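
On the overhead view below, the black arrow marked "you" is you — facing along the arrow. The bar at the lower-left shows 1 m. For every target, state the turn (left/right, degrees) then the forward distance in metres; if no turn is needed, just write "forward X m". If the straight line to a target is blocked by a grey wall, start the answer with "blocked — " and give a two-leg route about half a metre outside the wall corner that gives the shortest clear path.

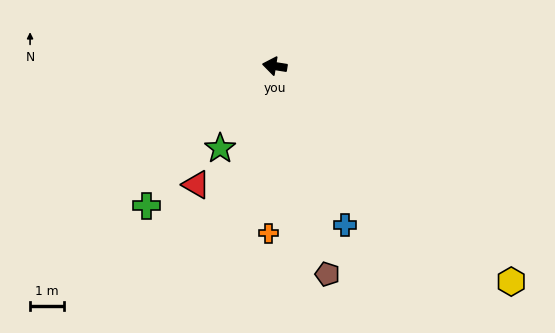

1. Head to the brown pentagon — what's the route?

turn left 113°, forward 6.3 m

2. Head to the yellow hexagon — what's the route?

turn left 147°, forward 9.5 m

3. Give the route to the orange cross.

turn left 97°, forward 4.9 m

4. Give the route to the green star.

turn left 65°, forward 2.9 m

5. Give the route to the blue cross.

turn left 123°, forward 5.1 m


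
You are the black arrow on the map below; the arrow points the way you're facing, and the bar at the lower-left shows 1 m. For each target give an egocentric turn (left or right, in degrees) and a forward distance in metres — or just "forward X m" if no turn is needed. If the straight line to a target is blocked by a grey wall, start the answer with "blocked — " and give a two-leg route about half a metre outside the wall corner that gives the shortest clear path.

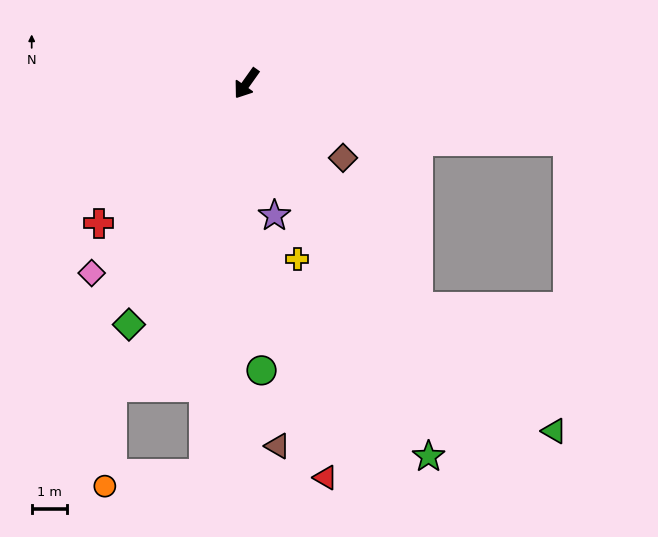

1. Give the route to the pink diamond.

turn right 4°, forward 6.9 m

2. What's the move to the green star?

turn left 61°, forward 11.6 m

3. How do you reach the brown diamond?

turn left 88°, forward 3.4 m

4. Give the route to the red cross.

turn right 11°, forward 5.7 m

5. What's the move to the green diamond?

turn left 9°, forward 7.5 m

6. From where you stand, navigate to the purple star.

turn left 47°, forward 3.8 m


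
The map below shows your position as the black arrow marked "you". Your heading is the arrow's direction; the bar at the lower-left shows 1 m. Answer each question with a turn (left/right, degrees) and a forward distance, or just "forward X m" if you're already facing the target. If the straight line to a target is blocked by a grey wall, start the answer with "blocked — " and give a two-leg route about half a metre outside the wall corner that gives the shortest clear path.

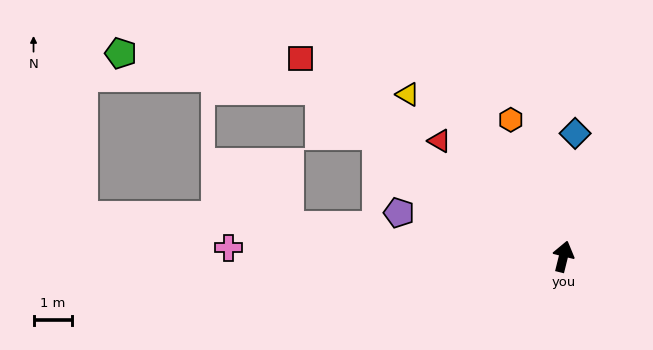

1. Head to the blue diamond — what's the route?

turn left 9°, forward 3.2 m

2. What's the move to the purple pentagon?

turn left 89°, forward 4.4 m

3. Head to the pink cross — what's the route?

turn left 102°, forward 8.7 m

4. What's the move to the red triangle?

turn left 61°, forward 4.4 m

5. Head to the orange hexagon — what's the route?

turn left 35°, forward 3.8 m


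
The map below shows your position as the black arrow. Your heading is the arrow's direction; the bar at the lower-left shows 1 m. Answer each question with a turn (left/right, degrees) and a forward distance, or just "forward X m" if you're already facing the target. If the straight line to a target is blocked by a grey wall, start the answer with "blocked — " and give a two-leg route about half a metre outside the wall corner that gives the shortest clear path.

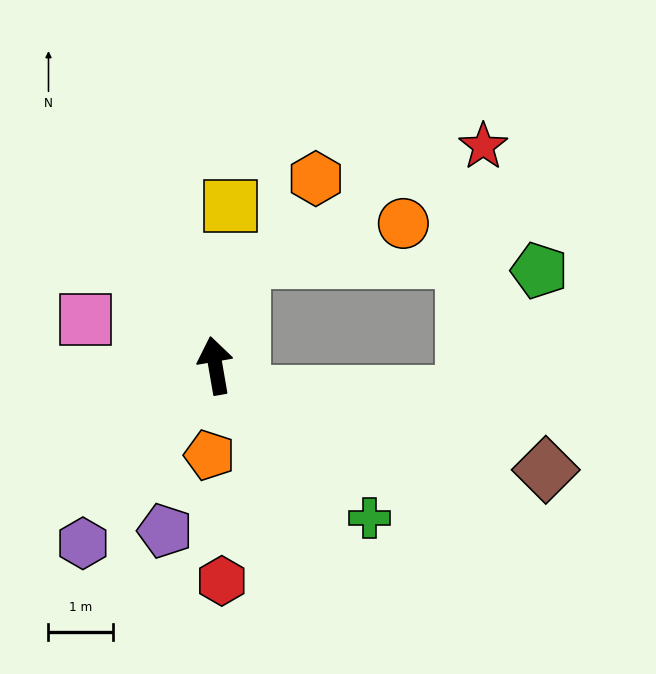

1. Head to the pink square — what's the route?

turn left 61°, forward 2.1 m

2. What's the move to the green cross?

turn right 145°, forward 3.3 m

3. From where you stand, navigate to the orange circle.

blocked — turn right 25°, forward 1.7 m, then turn right 62°, forward 2.5 m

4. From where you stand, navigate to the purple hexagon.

turn left 134°, forward 3.4 m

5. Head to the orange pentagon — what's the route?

turn left 166°, forward 1.4 m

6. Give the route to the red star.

blocked — turn right 25°, forward 1.7 m, then turn right 49°, forward 4.1 m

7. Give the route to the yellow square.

turn right 15°, forward 2.5 m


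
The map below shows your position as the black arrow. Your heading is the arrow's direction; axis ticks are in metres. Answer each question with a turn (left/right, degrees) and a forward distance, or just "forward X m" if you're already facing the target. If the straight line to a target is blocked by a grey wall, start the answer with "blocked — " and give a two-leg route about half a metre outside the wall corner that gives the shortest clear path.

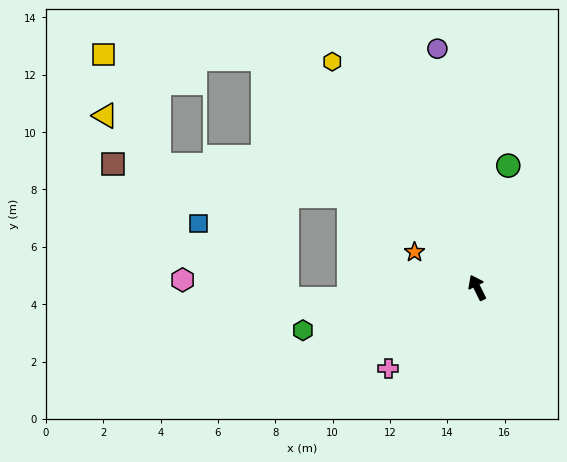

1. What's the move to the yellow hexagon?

turn left 6°, forward 9.4 m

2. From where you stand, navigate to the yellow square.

blocked — turn left 17°, forward 10.9 m, then turn left 45°, forward 5.6 m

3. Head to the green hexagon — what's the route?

turn left 77°, forward 6.3 m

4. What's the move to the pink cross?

turn left 106°, forward 4.2 m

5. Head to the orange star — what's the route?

turn left 34°, forward 2.5 m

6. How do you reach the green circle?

turn right 41°, forward 4.4 m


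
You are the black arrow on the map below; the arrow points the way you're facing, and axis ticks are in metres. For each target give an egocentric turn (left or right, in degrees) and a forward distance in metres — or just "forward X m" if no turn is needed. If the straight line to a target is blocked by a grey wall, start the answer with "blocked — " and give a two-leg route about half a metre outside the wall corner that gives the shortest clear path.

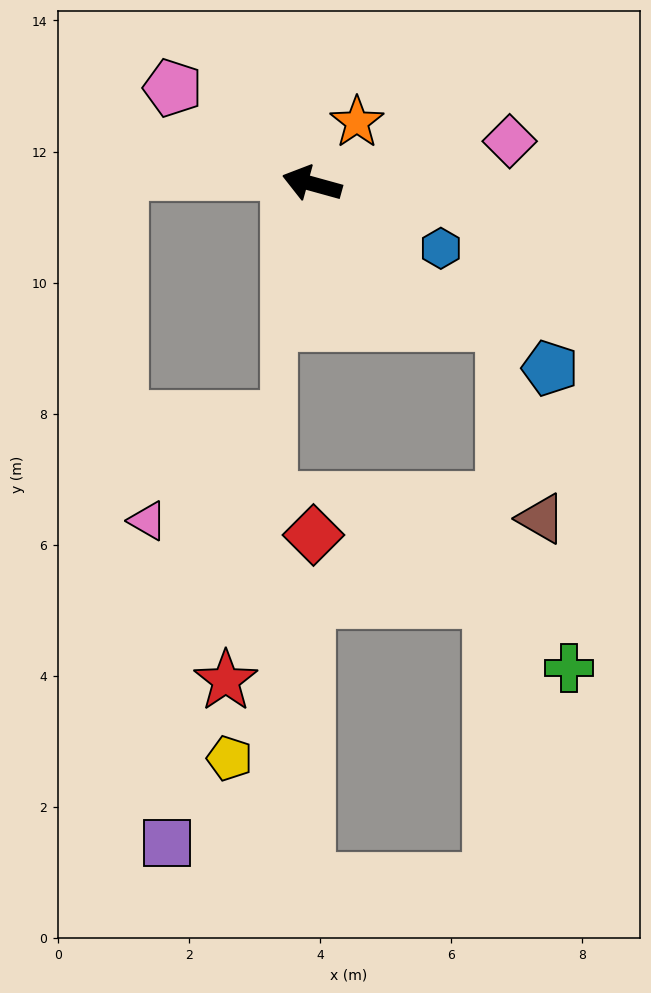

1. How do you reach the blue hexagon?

turn left 169°, forward 2.2 m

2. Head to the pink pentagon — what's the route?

turn right 19°, forward 2.6 m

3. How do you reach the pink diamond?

turn right 152°, forward 3.1 m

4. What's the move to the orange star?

turn right 111°, forward 1.2 m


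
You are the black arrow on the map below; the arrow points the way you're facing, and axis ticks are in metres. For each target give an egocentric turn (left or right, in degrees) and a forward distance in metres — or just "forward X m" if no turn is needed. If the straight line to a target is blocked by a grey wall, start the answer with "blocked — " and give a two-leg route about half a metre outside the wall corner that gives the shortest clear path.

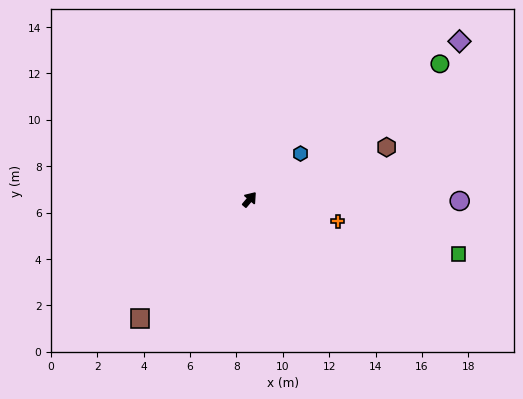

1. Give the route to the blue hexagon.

turn right 8°, forward 3.0 m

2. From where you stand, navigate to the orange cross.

turn right 64°, forward 3.9 m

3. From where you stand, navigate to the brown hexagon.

turn right 29°, forward 6.3 m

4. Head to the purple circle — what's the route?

turn right 50°, forward 9.1 m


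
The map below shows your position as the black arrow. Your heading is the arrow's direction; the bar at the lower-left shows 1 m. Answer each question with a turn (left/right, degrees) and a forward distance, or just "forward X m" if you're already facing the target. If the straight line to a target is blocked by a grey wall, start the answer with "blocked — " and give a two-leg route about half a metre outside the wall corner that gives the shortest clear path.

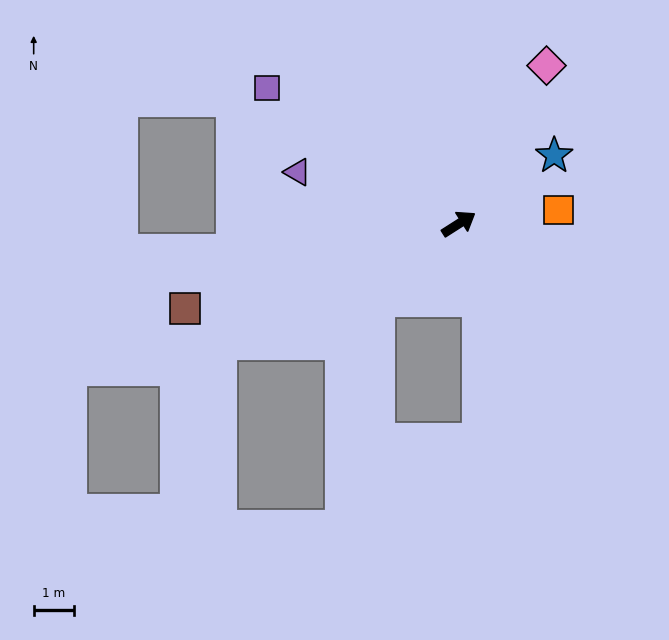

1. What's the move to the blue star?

turn left 3°, forward 2.9 m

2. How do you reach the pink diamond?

turn left 28°, forward 4.5 m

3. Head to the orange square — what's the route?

turn right 25°, forward 2.5 m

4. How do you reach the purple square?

turn left 112°, forward 5.9 m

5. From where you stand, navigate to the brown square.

turn left 165°, forward 7.1 m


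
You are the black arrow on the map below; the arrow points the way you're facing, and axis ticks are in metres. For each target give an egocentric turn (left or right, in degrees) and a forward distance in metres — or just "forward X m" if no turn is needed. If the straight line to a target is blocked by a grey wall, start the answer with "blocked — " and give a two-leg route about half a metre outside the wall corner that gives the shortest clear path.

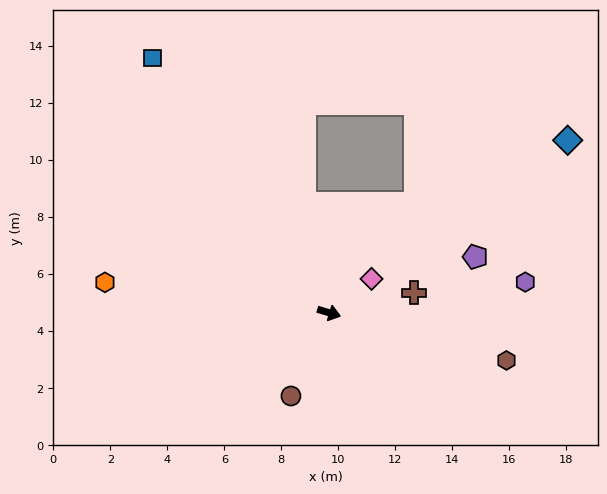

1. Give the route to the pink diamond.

turn left 55°, forward 1.9 m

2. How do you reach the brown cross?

turn left 30°, forward 3.1 m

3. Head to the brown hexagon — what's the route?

forward 6.4 m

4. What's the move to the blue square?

turn left 142°, forward 10.9 m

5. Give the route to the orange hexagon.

turn right 171°, forward 7.9 m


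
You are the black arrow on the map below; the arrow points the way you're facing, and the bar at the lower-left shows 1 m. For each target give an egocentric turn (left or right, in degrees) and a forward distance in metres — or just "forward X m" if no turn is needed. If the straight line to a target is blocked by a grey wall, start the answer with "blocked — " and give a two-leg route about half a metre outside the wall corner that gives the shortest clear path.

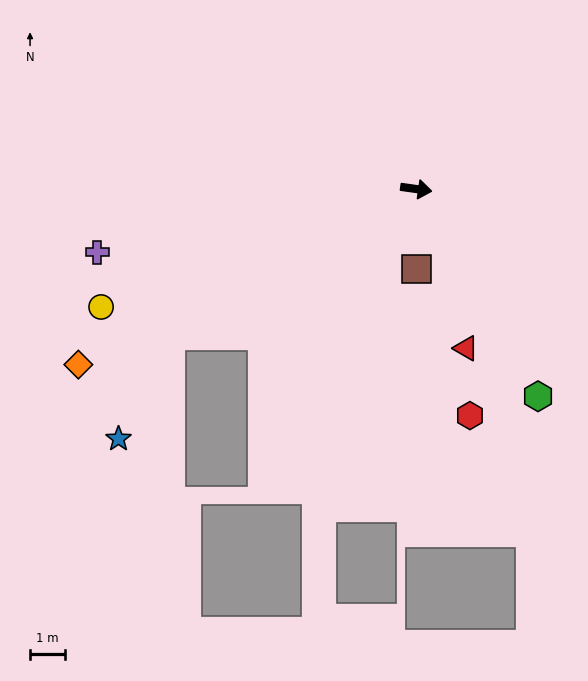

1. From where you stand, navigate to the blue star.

blocked — turn right 141°, forward 8.3 m, then turn left 32°, forward 3.3 m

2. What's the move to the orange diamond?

turn right 144°, forward 11.0 m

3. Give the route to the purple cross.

turn right 161°, forward 9.4 m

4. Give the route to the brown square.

turn right 82°, forward 2.3 m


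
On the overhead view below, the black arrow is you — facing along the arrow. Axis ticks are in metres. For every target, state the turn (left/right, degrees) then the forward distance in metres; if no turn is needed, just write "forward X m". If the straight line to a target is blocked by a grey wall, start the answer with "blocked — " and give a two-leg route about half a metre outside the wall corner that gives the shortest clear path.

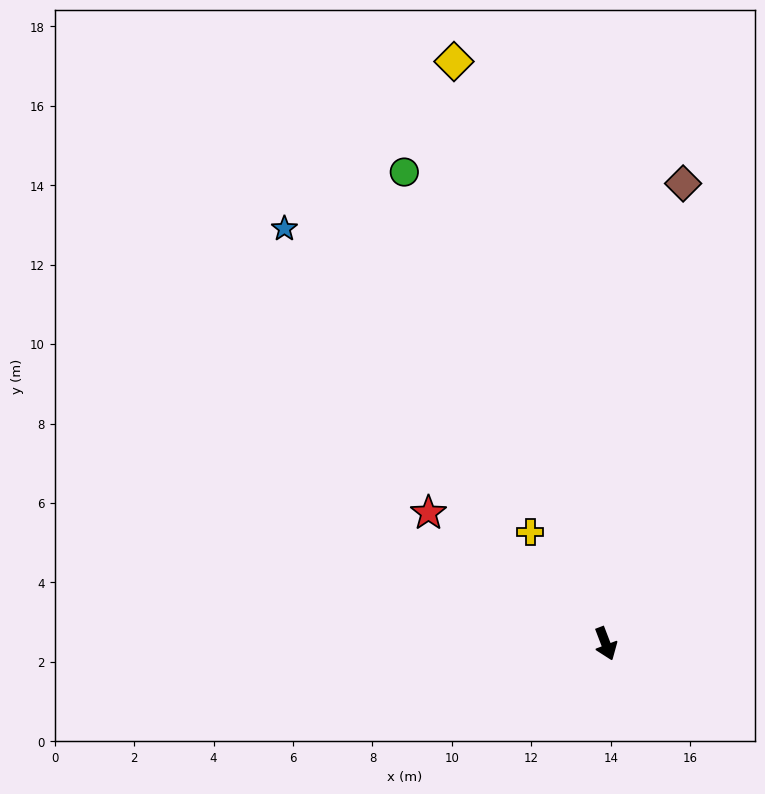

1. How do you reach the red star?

turn right 147°, forward 5.5 m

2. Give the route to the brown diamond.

turn left 149°, forward 11.7 m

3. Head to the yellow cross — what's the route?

turn right 167°, forward 3.4 m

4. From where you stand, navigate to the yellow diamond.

turn left 174°, forward 15.1 m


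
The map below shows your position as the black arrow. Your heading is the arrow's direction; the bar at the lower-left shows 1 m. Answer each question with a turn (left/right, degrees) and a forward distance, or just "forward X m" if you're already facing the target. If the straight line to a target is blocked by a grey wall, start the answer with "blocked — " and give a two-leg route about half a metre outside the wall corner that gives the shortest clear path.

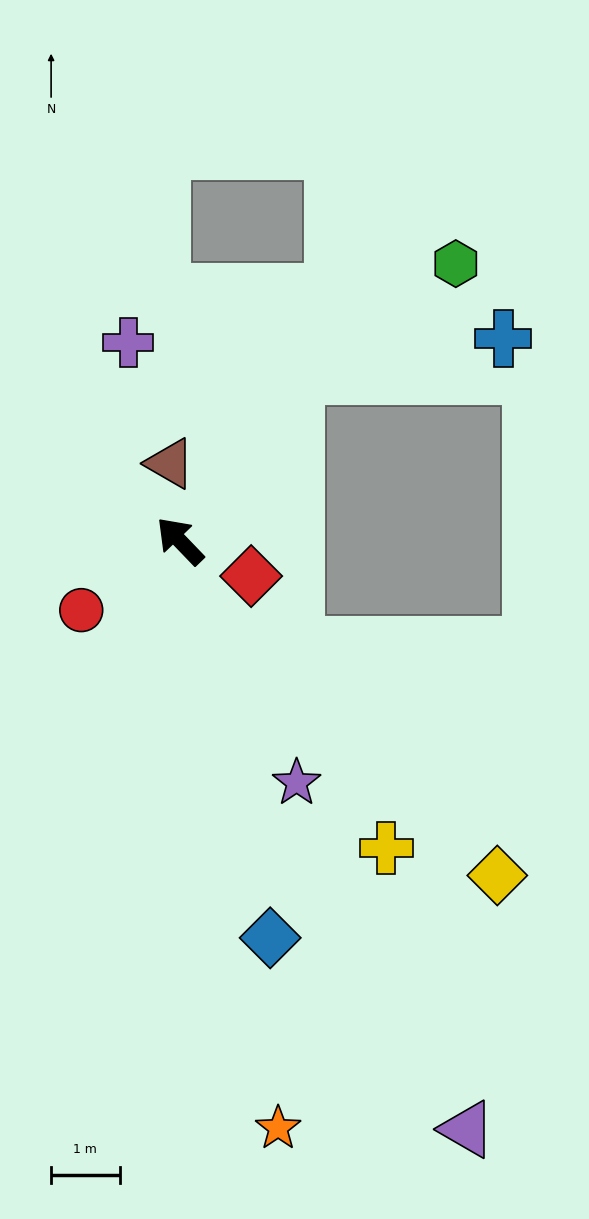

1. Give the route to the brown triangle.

turn right 37°, forward 1.1 m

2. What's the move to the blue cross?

blocked — turn right 79°, forward 2.9 m, then turn right 45°, forward 3.1 m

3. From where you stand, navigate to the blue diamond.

turn left 149°, forward 5.9 m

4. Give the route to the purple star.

turn left 162°, forward 3.9 m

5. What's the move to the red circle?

turn left 81°, forward 1.8 m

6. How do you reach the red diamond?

turn right 160°, forward 1.2 m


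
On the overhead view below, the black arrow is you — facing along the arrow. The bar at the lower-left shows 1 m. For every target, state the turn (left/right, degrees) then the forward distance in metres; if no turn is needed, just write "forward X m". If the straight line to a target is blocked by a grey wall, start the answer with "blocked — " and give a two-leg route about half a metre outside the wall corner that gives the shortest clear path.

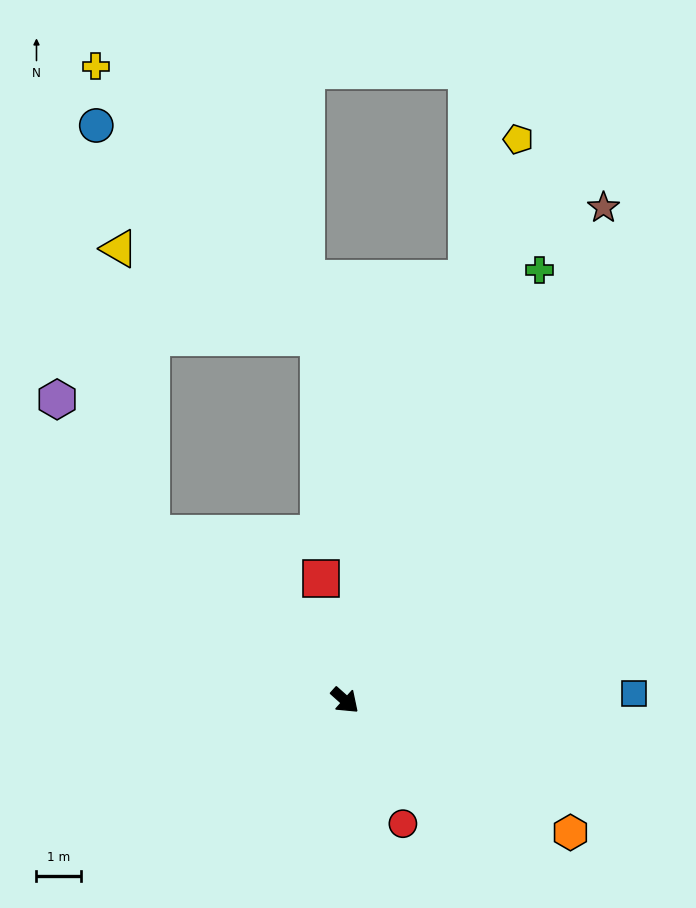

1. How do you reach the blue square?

turn left 43°, forward 6.4 m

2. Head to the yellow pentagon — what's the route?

turn left 115°, forward 13.1 m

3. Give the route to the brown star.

turn left 104°, forward 12.4 m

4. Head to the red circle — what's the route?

turn right 23°, forward 3.0 m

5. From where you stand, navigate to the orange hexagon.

turn left 11°, forward 5.8 m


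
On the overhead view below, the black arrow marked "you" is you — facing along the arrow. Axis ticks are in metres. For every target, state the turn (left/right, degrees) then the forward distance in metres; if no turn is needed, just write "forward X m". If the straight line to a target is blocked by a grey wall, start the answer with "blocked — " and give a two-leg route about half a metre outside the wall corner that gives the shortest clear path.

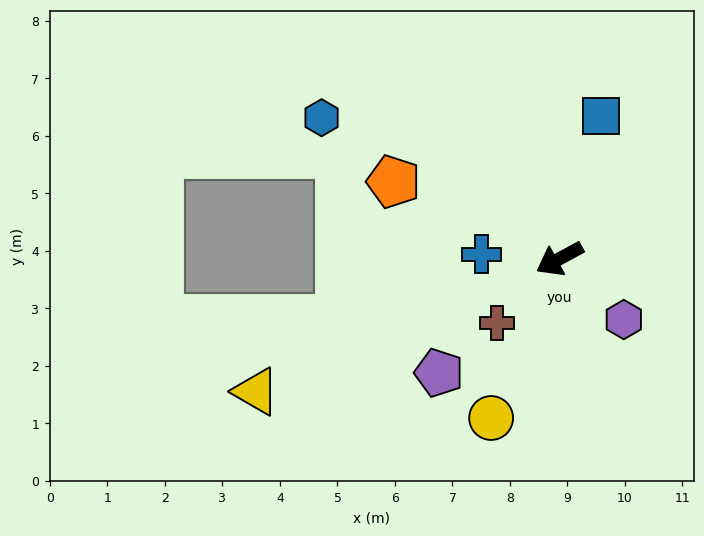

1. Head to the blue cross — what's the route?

turn right 32°, forward 1.4 m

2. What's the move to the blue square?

turn right 135°, forward 2.6 m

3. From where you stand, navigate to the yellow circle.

turn left 38°, forward 3.0 m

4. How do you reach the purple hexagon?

turn left 108°, forward 1.5 m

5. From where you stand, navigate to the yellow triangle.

turn right 5°, forward 5.8 m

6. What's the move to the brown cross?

turn left 17°, forward 1.6 m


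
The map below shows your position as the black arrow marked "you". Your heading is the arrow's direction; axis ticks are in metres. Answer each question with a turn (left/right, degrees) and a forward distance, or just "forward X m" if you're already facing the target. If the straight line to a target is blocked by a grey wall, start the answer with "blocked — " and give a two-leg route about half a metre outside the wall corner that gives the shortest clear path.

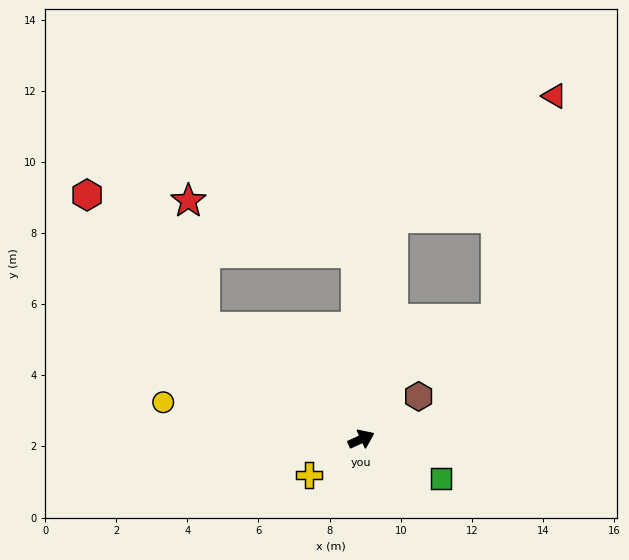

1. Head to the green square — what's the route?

turn right 51°, forward 2.5 m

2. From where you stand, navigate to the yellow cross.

turn right 170°, forward 1.8 m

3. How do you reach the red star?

blocked — turn left 120°, forward 5.4 m, then turn right 47°, forward 3.6 m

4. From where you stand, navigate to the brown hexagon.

turn left 12°, forward 2.0 m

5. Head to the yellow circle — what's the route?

turn left 145°, forward 5.7 m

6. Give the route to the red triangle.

blocked — turn left 57°, forward 6.3 m, then turn right 45°, forward 5.7 m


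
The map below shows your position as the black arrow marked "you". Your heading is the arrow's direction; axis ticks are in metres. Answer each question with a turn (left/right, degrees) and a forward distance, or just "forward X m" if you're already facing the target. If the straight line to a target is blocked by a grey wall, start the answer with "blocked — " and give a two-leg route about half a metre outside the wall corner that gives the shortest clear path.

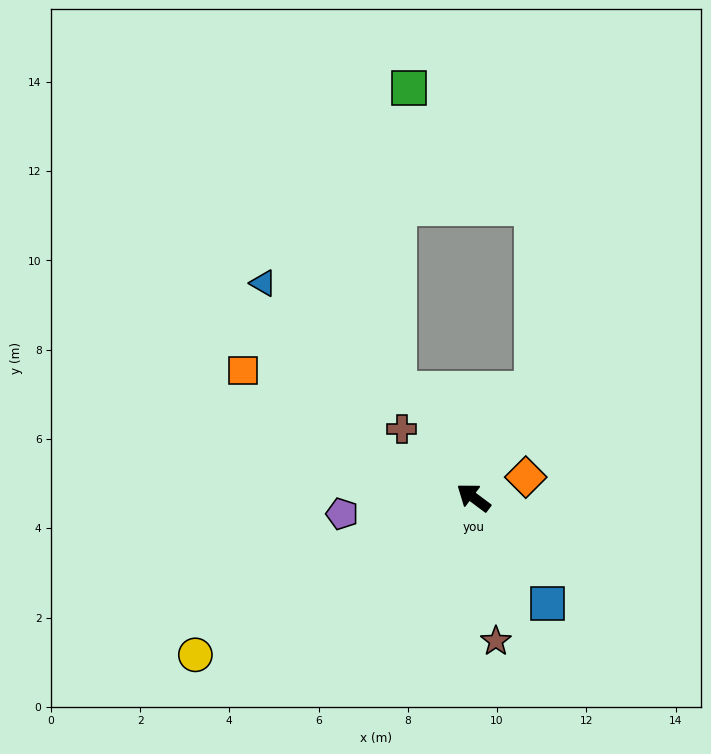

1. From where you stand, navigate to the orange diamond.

turn right 122°, forward 1.3 m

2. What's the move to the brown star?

turn left 136°, forward 3.3 m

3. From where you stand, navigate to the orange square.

turn left 8°, forward 5.9 m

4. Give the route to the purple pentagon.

turn left 44°, forward 3.0 m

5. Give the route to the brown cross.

turn right 7°, forward 2.2 m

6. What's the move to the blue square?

turn left 162°, forward 2.9 m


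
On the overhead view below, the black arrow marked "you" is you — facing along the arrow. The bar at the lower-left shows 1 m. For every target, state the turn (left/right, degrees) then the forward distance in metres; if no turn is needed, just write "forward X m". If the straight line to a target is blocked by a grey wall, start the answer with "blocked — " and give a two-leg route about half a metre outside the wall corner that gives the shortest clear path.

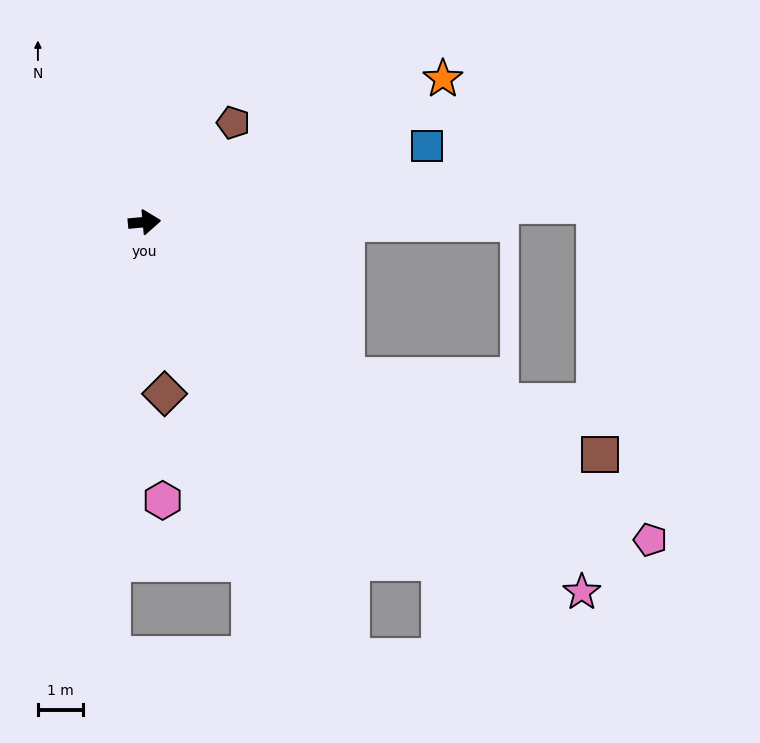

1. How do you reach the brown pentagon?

turn left 43°, forward 3.0 m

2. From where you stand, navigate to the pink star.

turn right 46°, forward 12.8 m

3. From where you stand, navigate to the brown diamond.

turn right 89°, forward 3.9 m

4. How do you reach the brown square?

blocked — turn right 43°, forward 5.7 m, then turn left 20°, forward 6.0 m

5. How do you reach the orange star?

turn left 20°, forward 7.4 m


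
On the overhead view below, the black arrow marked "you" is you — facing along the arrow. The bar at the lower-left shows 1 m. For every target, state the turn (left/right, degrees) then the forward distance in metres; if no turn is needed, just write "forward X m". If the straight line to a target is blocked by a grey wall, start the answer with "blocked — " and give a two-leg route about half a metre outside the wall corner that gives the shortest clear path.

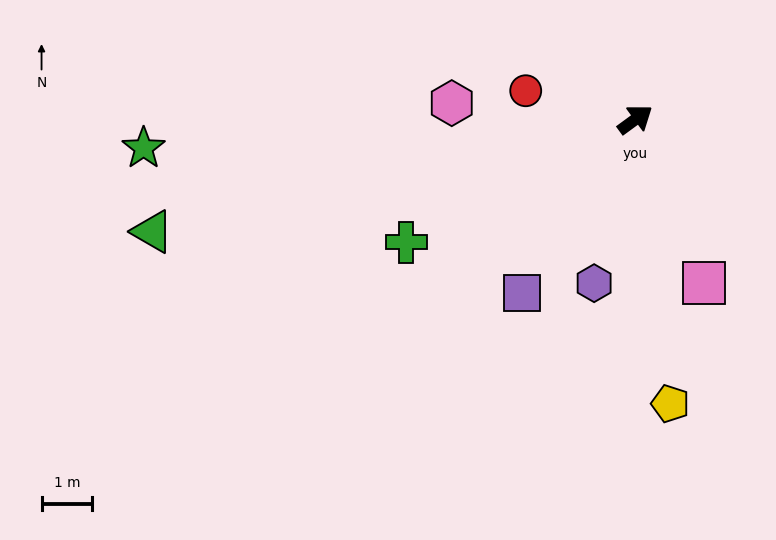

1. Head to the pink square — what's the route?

turn right 103°, forward 3.5 m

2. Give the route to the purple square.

turn right 159°, forward 4.1 m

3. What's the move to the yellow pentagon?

turn right 119°, forward 5.6 m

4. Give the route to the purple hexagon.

turn right 140°, forward 3.3 m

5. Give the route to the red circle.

turn left 129°, forward 2.2 m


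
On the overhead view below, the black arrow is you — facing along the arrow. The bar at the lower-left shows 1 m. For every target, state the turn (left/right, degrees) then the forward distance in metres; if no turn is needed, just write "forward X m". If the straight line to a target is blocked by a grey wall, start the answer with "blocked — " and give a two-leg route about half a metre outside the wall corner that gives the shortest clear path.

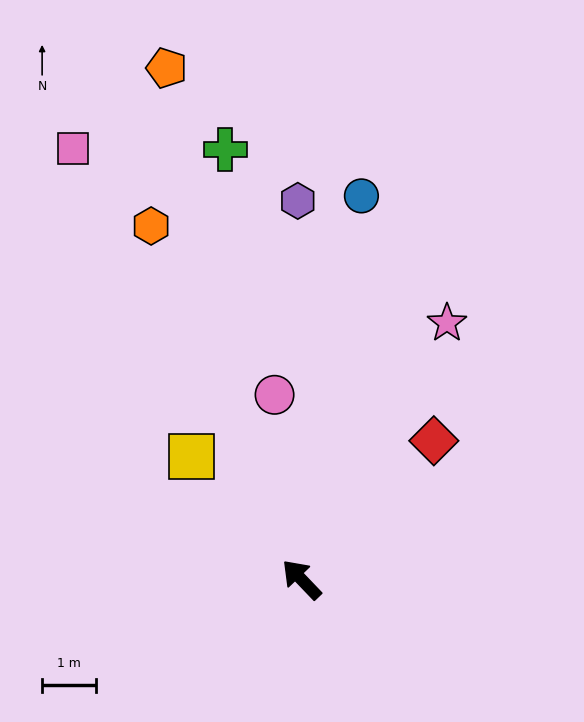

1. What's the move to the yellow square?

turn right 2°, forward 3.1 m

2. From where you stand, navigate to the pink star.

turn right 73°, forward 5.5 m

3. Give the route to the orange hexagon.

turn right 21°, forward 7.1 m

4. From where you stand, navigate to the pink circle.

turn right 35°, forward 3.5 m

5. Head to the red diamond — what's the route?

turn right 87°, forward 3.6 m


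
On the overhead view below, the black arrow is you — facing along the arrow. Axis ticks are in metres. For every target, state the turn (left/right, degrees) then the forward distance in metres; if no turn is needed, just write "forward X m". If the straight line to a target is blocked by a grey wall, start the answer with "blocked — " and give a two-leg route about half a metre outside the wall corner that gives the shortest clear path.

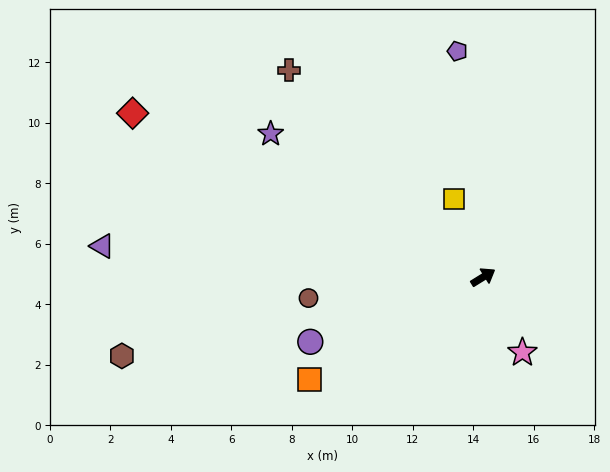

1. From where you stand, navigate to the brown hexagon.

turn left 161°, forward 12.2 m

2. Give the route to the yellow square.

turn left 79°, forward 2.8 m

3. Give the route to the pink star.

turn right 94°, forward 2.8 m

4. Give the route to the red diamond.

turn left 123°, forward 12.8 m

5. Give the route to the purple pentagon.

turn left 65°, forward 7.5 m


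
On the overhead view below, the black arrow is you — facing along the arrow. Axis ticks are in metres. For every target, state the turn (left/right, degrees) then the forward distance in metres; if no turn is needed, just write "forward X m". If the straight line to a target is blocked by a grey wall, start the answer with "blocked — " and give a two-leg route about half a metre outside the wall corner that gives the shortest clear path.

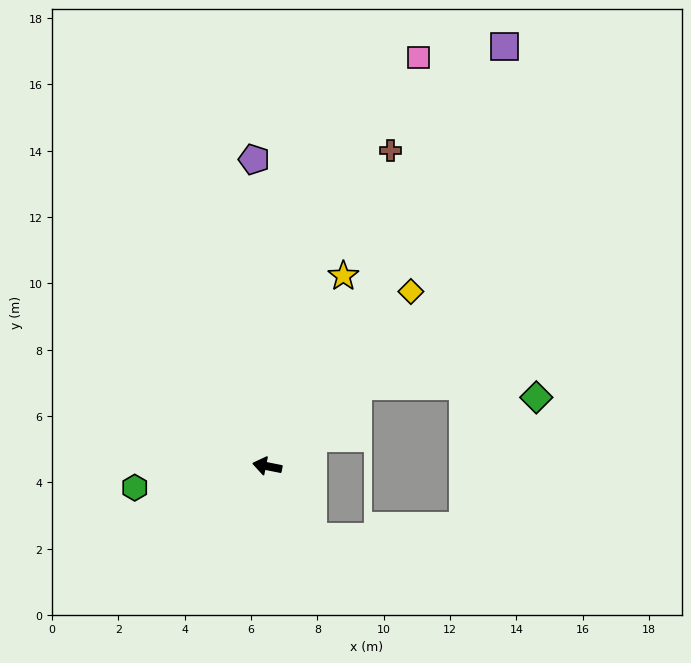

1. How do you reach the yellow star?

turn right 101°, forward 6.2 m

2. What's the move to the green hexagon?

turn left 20°, forward 4.0 m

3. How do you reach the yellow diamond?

turn right 118°, forward 6.8 m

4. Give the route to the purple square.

turn right 108°, forward 14.5 m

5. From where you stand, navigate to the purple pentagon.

turn right 76°, forward 9.3 m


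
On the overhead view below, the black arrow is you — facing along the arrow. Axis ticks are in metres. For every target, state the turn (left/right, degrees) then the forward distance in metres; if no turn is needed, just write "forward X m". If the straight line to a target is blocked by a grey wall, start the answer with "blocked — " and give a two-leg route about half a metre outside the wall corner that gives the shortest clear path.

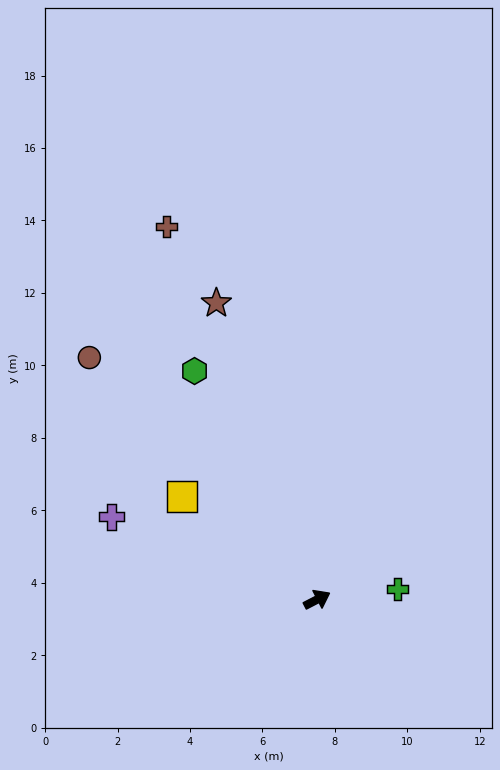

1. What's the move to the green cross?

turn right 20°, forward 2.2 m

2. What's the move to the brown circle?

turn left 106°, forward 9.2 m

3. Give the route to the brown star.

turn left 81°, forward 8.6 m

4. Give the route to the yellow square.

turn left 115°, forward 4.7 m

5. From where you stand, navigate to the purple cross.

turn left 131°, forward 6.1 m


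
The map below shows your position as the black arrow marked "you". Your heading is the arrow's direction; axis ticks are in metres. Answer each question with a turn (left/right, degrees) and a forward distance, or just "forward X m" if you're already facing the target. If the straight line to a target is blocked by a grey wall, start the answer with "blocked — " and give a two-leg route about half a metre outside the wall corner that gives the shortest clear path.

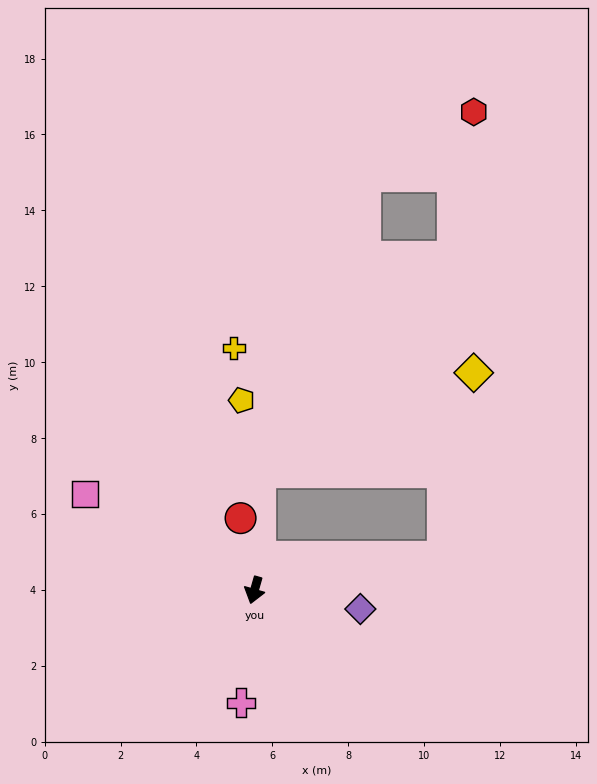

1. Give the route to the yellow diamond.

blocked — turn left 116°, forward 5.1 m, then turn left 71°, forward 4.9 m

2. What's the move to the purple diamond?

turn left 96°, forward 2.8 m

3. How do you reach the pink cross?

turn left 9°, forward 3.0 m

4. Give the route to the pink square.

turn right 104°, forward 5.1 m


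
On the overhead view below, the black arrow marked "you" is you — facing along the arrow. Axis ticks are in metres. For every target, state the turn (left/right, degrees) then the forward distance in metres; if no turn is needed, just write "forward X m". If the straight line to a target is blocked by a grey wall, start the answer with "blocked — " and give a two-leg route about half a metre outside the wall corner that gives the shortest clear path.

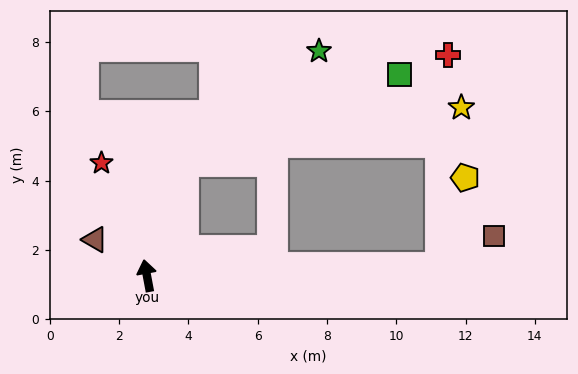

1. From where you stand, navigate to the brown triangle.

turn left 45°, forward 1.8 m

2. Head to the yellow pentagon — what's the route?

blocked — turn right 99°, forward 8.5 m, then turn left 72°, forward 2.7 m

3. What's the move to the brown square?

blocked — turn right 99°, forward 8.5 m, then turn left 28°, forward 1.8 m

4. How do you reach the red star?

turn left 11°, forward 3.5 m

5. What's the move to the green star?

blocked — turn right 29°, forward 3.4 m, then turn right 32°, forward 5.0 m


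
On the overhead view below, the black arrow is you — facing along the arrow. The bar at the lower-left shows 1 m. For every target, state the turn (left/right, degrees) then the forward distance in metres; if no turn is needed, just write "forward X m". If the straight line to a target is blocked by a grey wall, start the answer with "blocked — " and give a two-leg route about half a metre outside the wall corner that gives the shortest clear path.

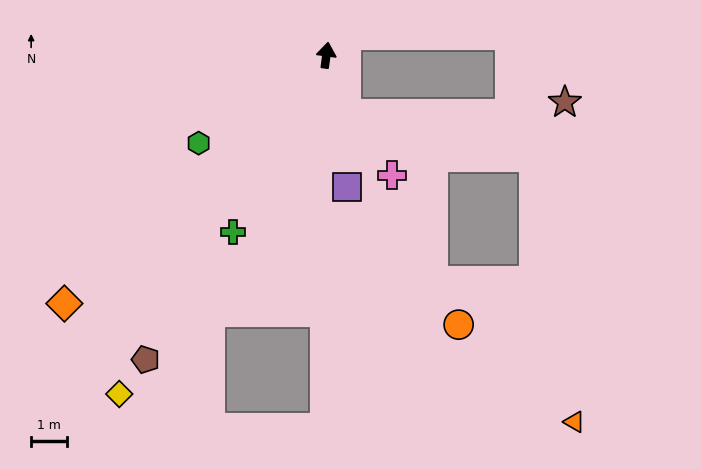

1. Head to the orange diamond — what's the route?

turn left 141°, forward 10.2 m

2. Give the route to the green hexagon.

turn left 132°, forward 4.4 m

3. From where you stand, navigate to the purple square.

turn right 164°, forward 3.8 m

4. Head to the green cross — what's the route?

turn left 160°, forward 5.6 m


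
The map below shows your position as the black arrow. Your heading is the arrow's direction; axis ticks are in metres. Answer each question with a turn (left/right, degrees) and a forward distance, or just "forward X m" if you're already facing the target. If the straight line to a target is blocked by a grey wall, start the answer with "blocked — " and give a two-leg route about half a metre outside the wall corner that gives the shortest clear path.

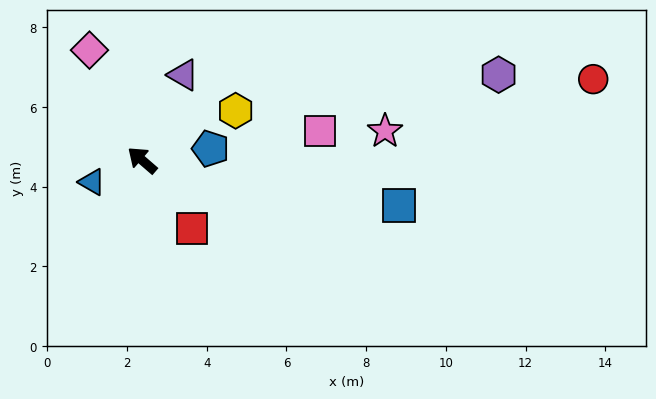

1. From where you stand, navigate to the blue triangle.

turn left 64°, forward 1.4 m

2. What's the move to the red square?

turn left 167°, forward 2.1 m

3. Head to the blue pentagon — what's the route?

turn right 130°, forward 1.7 m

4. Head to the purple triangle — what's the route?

turn right 75°, forward 2.4 m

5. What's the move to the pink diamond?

turn right 24°, forward 3.1 m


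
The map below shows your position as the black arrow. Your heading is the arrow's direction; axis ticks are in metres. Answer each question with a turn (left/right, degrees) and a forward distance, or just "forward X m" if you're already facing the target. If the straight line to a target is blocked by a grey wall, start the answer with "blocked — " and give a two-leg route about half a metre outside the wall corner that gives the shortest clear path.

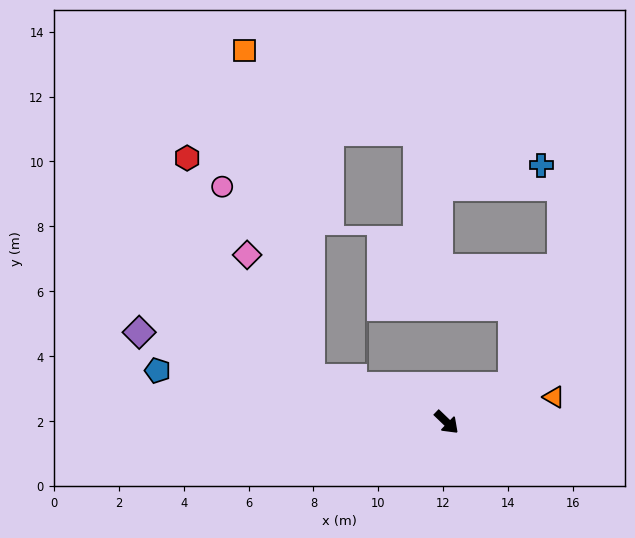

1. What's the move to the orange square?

blocked — turn right 154°, forward 4.4 m, then turn right 61°, forward 10.3 m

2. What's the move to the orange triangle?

turn left 57°, forward 3.4 m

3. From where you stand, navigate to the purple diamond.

turn right 152°, forward 9.9 m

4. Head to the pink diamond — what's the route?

blocked — turn right 154°, forward 4.4 m, then turn right 45°, forward 4.3 m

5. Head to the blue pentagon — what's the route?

turn right 146°, forward 9.1 m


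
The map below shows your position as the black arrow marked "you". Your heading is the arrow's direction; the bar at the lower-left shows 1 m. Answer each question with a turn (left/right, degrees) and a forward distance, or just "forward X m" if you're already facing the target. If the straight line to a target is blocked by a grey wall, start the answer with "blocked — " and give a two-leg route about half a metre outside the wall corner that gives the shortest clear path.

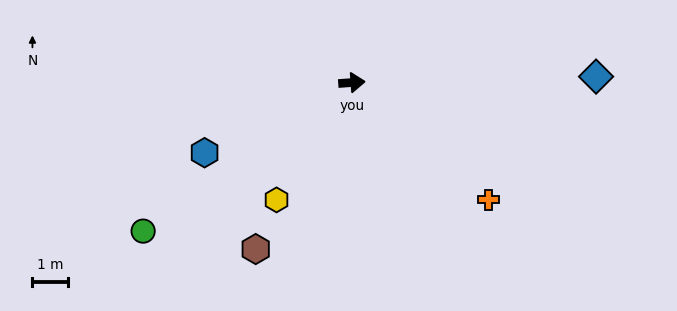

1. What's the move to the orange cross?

turn right 45°, forward 5.0 m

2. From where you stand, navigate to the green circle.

turn right 149°, forward 7.2 m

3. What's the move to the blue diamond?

turn right 3°, forward 6.8 m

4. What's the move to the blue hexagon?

turn right 159°, forward 4.6 m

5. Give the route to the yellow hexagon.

turn right 127°, forward 3.9 m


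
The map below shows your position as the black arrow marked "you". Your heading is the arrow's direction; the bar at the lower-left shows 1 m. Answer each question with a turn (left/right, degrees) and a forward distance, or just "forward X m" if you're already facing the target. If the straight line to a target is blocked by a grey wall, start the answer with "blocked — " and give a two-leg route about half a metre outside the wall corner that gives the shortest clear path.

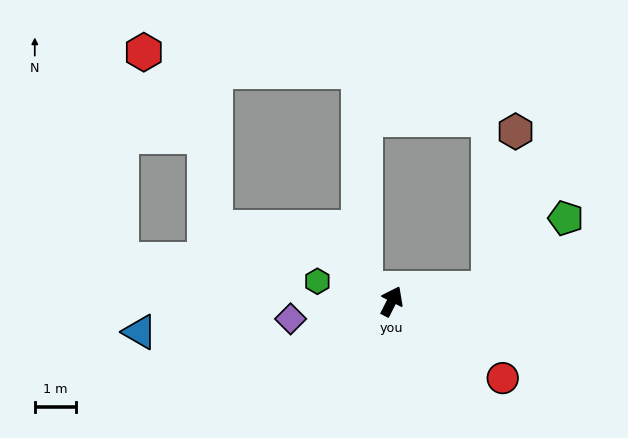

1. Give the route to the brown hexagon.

blocked — turn right 55°, forward 2.4 m, then turn left 72°, forward 3.9 m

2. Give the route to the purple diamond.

turn left 127°, forward 2.5 m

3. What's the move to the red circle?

turn right 98°, forward 3.3 m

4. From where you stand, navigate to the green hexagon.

turn left 102°, forward 1.9 m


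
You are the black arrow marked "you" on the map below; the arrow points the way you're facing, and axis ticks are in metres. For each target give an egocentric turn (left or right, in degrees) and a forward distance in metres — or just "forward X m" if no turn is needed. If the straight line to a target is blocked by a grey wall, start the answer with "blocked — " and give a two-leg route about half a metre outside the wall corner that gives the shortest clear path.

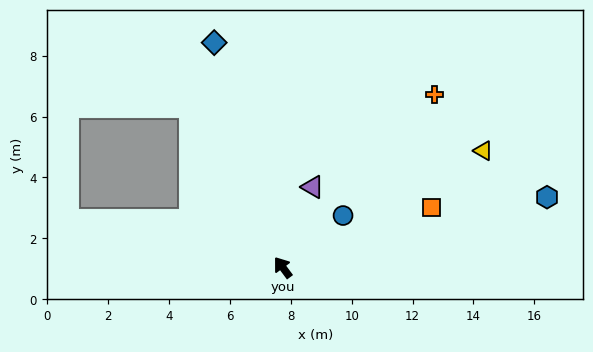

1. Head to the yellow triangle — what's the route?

turn right 96°, forward 7.6 m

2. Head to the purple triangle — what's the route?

turn right 57°, forward 2.8 m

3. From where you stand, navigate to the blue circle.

turn right 86°, forward 2.6 m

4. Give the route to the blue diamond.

turn right 20°, forward 7.7 m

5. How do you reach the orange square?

turn right 105°, forward 5.3 m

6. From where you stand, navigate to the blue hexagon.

turn right 112°, forward 9.0 m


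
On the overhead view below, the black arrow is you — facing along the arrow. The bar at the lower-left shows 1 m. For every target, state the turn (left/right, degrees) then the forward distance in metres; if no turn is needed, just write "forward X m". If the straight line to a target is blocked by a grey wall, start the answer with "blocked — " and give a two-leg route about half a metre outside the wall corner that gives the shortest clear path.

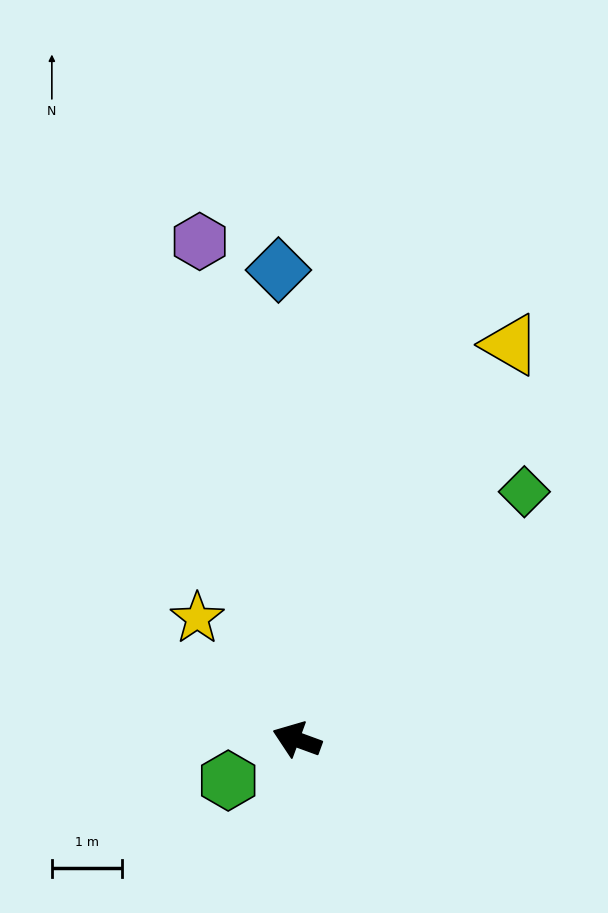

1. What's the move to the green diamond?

turn right 112°, forward 4.8 m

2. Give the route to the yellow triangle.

turn right 98°, forward 6.4 m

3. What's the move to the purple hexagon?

turn right 59°, forward 7.3 m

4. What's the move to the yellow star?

turn right 30°, forward 2.2 m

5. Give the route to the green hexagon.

turn left 51°, forward 1.1 m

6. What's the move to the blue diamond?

turn right 68°, forward 6.7 m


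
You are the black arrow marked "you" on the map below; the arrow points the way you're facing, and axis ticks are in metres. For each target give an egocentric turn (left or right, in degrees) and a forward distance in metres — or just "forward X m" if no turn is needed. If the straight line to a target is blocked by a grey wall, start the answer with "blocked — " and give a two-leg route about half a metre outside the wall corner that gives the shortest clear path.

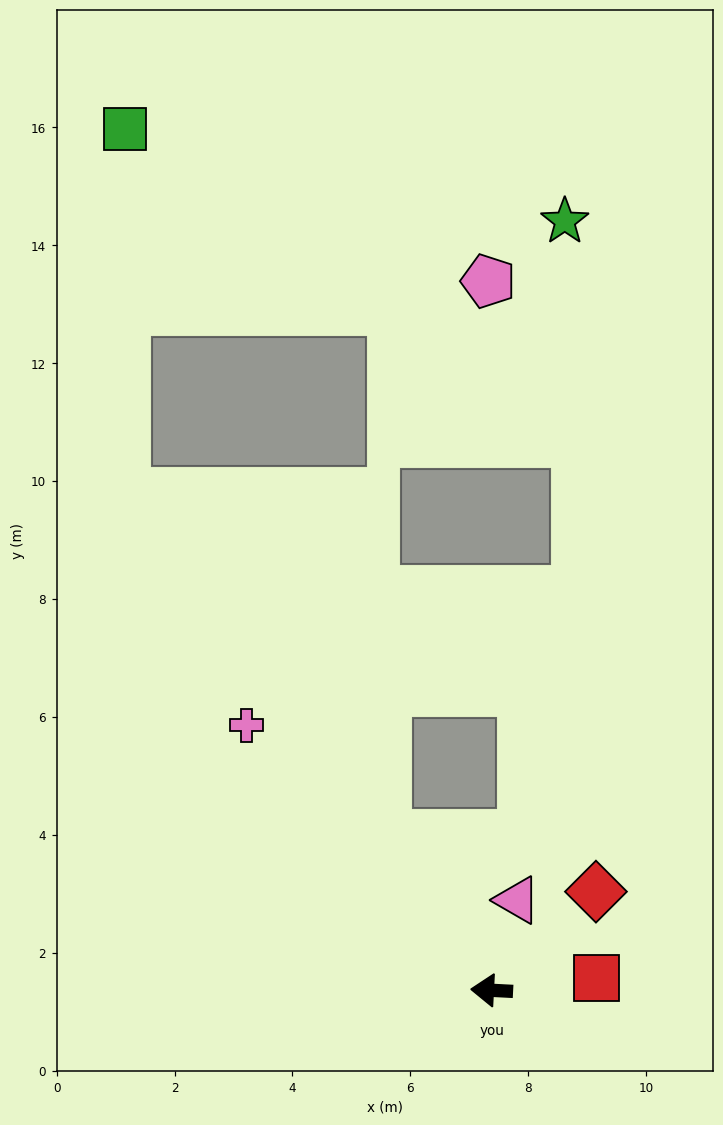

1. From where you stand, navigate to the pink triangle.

turn right 103°, forward 1.6 m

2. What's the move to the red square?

turn right 170°, forward 1.8 m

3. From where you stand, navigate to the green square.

blocked — turn right 51°, forward 10.5 m, then turn right 36°, forward 6.2 m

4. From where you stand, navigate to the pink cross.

turn right 44°, forward 6.1 m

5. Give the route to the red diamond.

turn right 134°, forward 2.4 m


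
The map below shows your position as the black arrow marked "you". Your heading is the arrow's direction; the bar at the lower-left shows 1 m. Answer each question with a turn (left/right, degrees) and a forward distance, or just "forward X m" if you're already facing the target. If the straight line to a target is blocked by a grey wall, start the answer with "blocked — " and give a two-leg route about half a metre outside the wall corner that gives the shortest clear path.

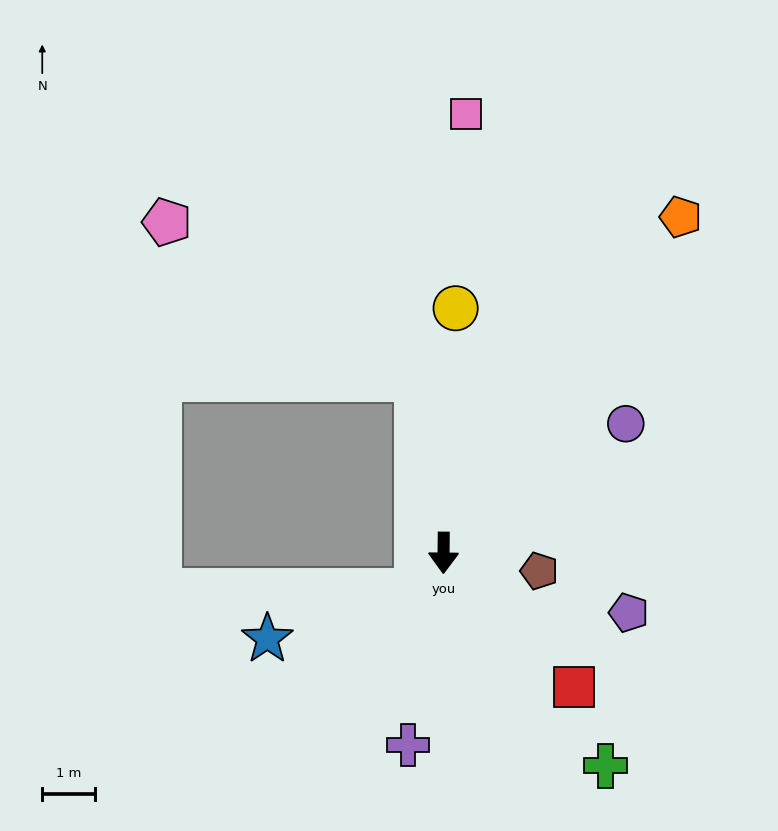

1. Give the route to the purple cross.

turn right 10°, forward 3.7 m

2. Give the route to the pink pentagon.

blocked — turn right 171°, forward 3.3 m, then turn left 49°, forward 5.6 m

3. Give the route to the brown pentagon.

turn left 80°, forward 1.8 m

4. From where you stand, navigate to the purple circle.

turn left 126°, forward 4.2 m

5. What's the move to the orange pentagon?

turn left 145°, forward 7.8 m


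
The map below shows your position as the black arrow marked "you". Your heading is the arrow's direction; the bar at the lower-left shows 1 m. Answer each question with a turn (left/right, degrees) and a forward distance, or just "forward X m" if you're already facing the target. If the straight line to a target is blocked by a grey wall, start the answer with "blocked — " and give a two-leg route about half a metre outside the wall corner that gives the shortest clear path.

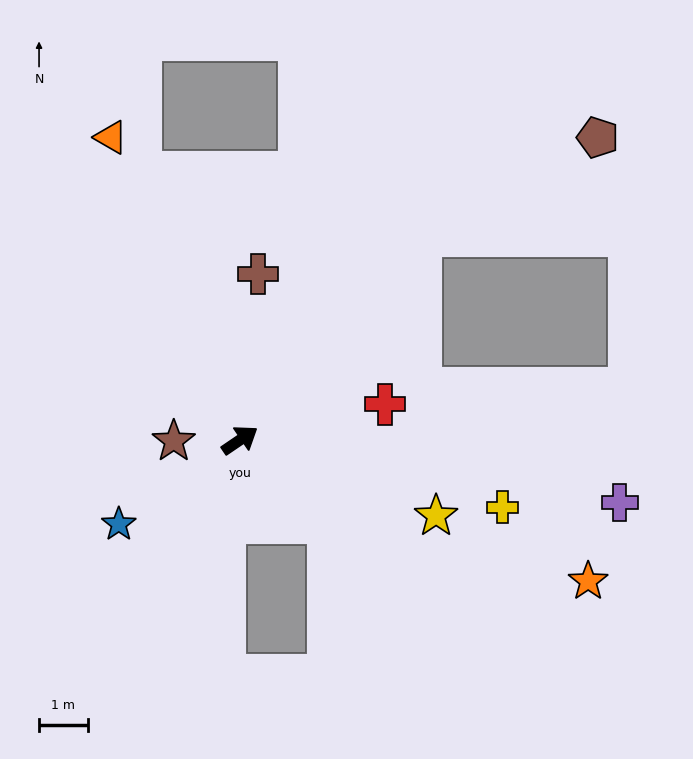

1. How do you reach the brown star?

turn left 147°, forward 1.4 m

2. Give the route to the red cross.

turn right 20°, forward 3.1 m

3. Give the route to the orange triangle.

turn left 79°, forward 6.8 m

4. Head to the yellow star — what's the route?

turn right 55°, forward 4.3 m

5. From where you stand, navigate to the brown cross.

turn left 50°, forward 3.4 m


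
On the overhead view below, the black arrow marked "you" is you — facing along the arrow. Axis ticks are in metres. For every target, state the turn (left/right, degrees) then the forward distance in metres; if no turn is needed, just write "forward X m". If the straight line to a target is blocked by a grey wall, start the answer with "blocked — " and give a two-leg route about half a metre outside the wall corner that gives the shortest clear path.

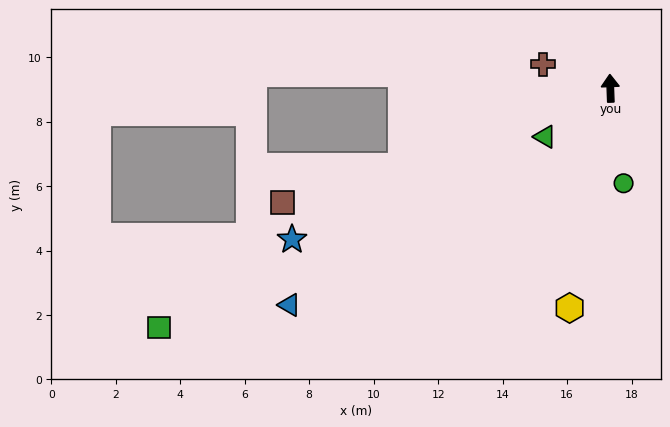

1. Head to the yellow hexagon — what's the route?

turn left 167°, forward 6.9 m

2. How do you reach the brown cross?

turn left 68°, forward 2.2 m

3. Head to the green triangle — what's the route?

turn left 125°, forward 2.5 m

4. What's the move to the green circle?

turn right 174°, forward 3.0 m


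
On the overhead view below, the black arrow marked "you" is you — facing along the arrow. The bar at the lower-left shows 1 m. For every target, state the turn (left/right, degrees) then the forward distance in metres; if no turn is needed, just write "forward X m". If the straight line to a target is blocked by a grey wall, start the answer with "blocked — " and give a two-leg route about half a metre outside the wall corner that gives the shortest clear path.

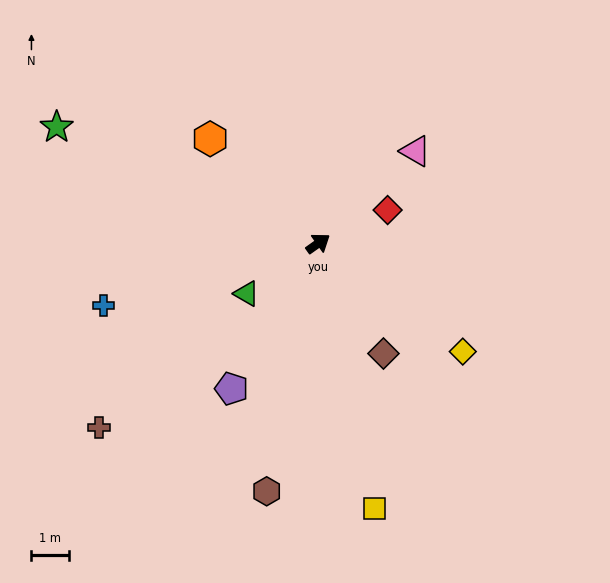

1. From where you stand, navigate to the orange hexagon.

turn left 101°, forward 4.1 m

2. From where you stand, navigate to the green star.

turn left 121°, forward 7.7 m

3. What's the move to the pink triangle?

turn left 8°, forward 3.6 m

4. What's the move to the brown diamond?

turn right 95°, forward 3.5 m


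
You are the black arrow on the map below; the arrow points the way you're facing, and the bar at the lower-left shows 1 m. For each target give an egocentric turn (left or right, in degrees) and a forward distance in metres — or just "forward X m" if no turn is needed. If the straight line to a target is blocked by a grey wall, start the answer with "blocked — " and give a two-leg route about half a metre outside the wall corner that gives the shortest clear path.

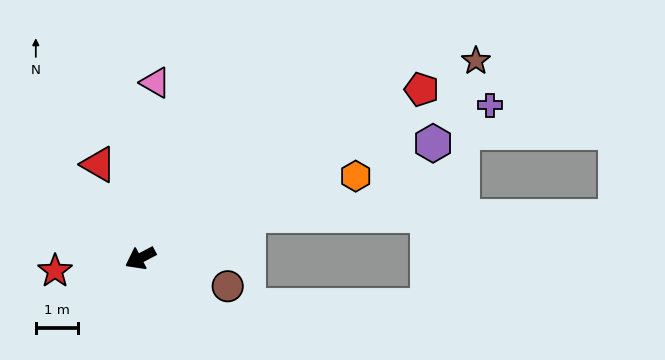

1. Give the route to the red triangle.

turn right 94°, forward 2.4 m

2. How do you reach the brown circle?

turn left 134°, forward 2.2 m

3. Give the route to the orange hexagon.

turn left 173°, forward 5.5 m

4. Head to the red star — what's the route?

turn right 19°, forward 2.1 m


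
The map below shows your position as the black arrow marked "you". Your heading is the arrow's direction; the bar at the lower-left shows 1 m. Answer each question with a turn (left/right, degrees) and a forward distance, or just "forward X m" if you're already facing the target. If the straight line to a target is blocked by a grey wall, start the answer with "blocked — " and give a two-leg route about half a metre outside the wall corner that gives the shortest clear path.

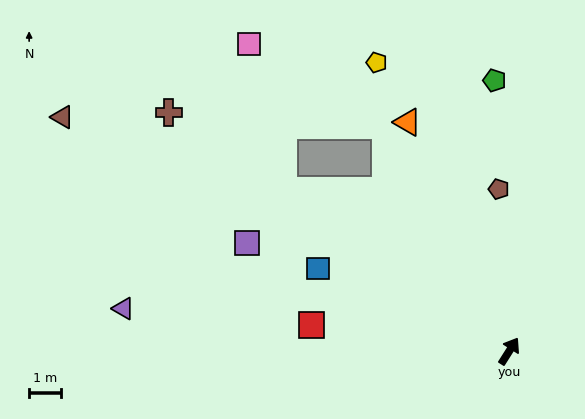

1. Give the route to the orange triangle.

turn left 56°, forward 7.9 m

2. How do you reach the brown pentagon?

turn left 36°, forward 5.1 m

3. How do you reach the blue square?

turn left 99°, forward 6.6 m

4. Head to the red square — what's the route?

turn left 115°, forward 6.3 m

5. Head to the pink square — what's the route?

blocked — turn left 61°, forward 8.1 m, then turn left 30°, forward 5.0 m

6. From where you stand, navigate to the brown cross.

turn left 87°, forward 13.1 m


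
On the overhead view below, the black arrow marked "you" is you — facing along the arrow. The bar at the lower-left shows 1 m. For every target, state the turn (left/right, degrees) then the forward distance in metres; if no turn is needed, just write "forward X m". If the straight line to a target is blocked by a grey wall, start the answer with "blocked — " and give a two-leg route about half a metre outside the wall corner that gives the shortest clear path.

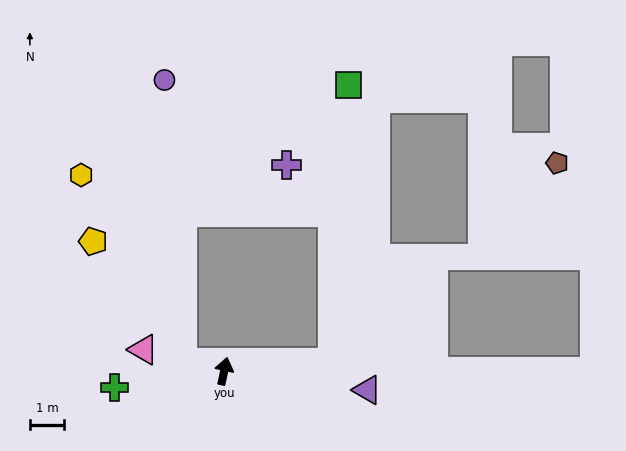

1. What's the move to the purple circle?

blocked — turn left 91°, forward 1.2 m, then turn right 75°, forward 8.3 m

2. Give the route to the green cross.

turn left 111°, forward 3.2 m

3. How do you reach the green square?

blocked — turn right 73°, forward 3.2 m, then turn left 82°, forward 8.2 m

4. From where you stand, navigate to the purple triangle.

turn right 85°, forward 4.2 m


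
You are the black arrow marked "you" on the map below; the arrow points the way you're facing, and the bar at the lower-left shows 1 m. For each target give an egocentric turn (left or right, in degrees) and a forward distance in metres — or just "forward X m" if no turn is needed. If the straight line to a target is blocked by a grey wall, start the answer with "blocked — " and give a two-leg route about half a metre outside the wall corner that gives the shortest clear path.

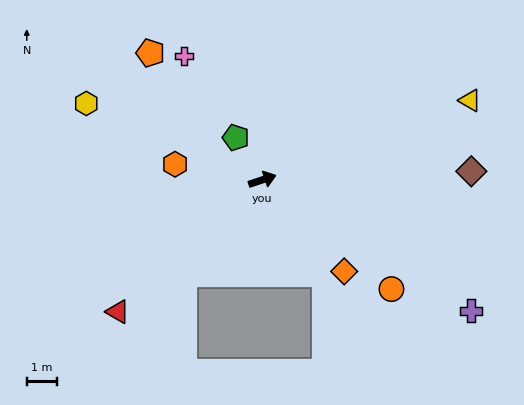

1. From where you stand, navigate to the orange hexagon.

turn left 151°, forward 3.0 m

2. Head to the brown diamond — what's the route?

turn right 16°, forward 7.0 m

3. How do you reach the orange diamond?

turn right 67°, forward 4.1 m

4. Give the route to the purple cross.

turn right 51°, forward 8.3 m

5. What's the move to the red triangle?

turn right 156°, forward 6.6 m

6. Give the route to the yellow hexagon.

turn left 138°, forward 6.4 m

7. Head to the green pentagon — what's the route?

turn left 104°, forward 1.7 m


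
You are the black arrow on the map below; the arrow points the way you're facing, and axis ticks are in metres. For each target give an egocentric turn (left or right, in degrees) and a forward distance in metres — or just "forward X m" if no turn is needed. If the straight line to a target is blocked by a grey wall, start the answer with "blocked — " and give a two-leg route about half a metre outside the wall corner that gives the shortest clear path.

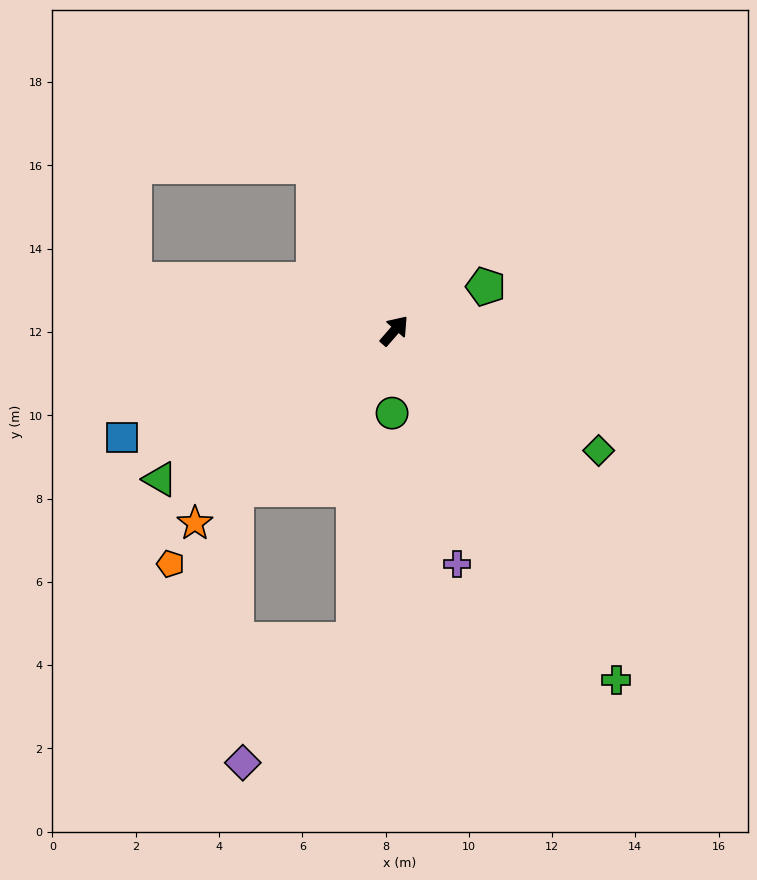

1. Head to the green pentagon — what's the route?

turn right 23°, forward 2.4 m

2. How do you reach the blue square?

turn left 152°, forward 7.0 m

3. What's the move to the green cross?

turn right 107°, forward 9.9 m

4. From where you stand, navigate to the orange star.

turn left 175°, forward 6.7 m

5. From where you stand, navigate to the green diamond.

turn right 79°, forward 5.7 m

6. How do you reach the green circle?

turn right 141°, forward 2.0 m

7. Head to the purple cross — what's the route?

turn right 124°, forward 5.8 m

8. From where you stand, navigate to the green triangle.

turn left 163°, forward 6.7 m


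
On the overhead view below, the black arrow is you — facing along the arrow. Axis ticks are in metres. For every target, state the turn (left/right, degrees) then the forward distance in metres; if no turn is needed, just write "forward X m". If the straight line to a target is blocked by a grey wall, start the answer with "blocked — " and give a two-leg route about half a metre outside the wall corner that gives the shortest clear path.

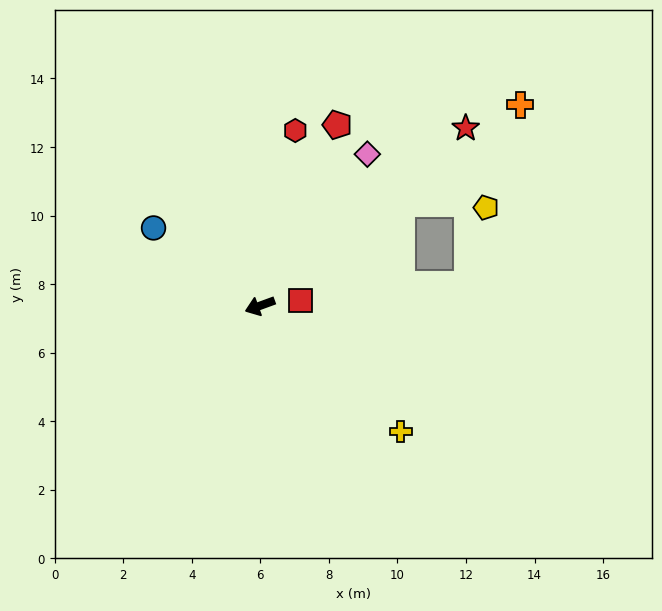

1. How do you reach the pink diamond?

turn right 145°, forward 5.4 m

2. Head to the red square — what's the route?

turn left 167°, forward 1.2 m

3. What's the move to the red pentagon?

turn right 133°, forward 5.7 m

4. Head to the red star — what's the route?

turn right 159°, forward 7.9 m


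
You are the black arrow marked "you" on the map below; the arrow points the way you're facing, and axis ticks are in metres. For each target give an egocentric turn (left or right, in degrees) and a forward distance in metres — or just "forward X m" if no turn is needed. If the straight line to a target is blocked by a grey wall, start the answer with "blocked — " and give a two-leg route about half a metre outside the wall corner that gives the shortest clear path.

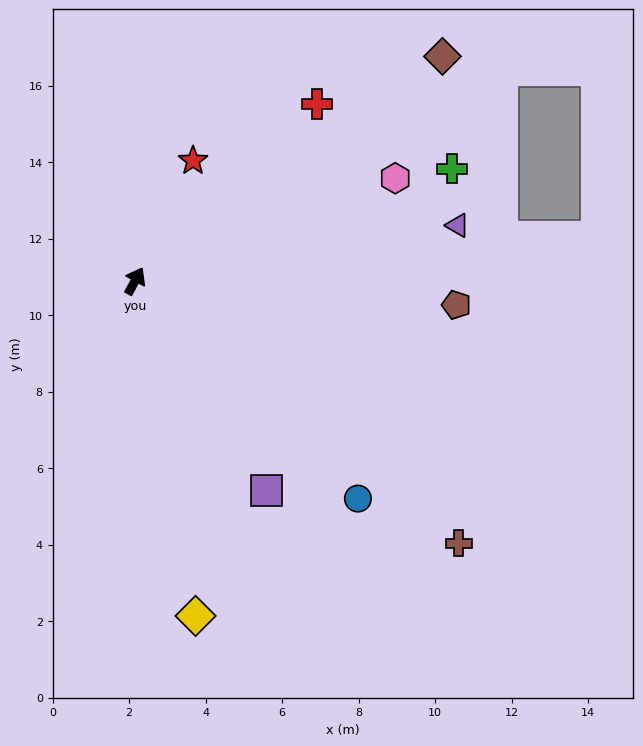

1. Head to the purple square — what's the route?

turn right 119°, forward 6.5 m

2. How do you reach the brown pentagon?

turn right 66°, forward 8.4 m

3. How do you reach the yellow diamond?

turn right 141°, forward 8.9 m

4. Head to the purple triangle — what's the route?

turn right 52°, forward 8.6 m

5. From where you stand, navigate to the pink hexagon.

turn right 40°, forward 7.3 m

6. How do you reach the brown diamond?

turn right 25°, forward 10.0 m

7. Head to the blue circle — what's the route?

turn right 106°, forward 8.1 m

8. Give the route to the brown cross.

turn right 100°, forward 10.9 m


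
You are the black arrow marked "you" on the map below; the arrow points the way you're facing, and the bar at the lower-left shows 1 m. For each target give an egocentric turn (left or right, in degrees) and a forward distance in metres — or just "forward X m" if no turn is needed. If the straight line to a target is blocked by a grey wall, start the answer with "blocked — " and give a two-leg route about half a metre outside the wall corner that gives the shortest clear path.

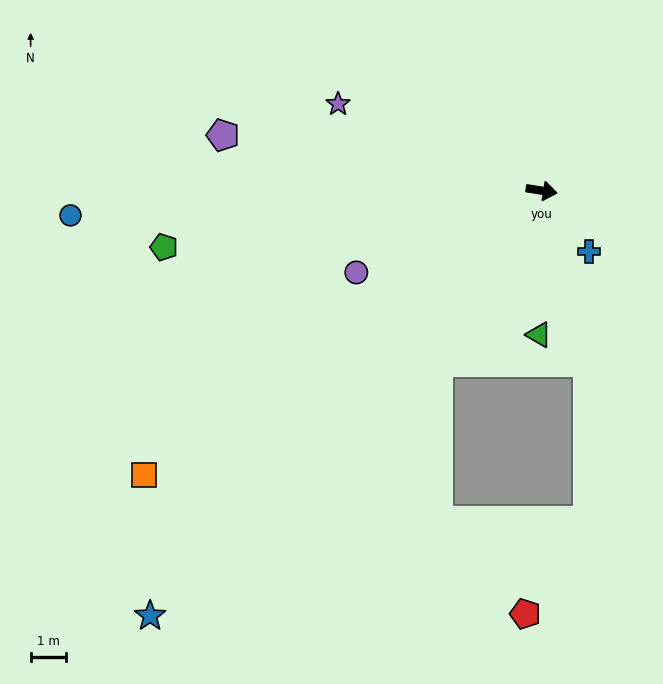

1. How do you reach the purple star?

turn left 166°, forward 6.3 m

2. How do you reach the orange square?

turn right 135°, forward 13.9 m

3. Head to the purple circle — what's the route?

turn right 147°, forward 5.8 m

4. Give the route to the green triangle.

turn right 82°, forward 4.1 m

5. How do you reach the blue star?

turn right 124°, forward 16.5 m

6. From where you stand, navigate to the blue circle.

turn right 168°, forward 13.4 m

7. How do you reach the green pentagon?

turn right 163°, forward 10.9 m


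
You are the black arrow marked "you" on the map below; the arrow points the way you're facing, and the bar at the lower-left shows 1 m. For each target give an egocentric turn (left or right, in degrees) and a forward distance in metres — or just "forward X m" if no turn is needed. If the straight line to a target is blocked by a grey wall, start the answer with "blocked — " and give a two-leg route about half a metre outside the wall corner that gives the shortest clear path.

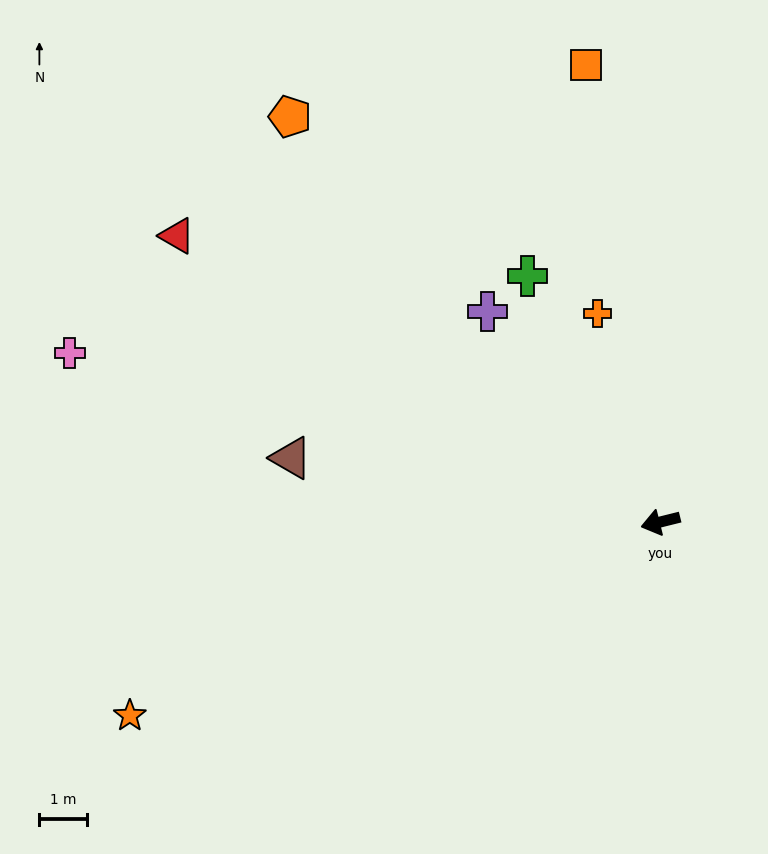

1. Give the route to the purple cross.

turn right 65°, forward 5.7 m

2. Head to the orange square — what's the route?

turn right 95°, forward 9.8 m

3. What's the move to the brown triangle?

turn right 24°, forward 7.9 m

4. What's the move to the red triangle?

turn right 45°, forward 11.8 m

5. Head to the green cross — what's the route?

turn right 76°, forward 5.9 m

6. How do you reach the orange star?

turn left 6°, forward 11.9 m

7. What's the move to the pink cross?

turn right 30°, forward 12.9 m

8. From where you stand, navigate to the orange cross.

turn right 87°, forward 4.6 m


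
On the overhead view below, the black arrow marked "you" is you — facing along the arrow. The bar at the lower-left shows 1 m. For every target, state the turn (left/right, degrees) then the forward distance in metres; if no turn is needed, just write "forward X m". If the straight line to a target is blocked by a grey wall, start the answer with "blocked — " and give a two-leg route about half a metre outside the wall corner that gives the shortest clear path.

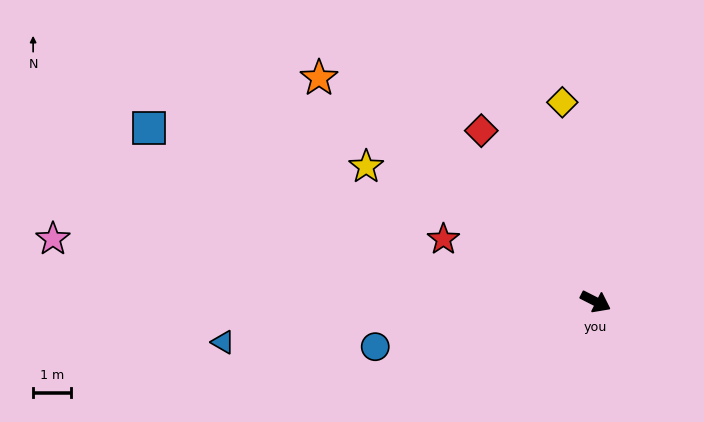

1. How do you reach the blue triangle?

turn right 147°, forward 9.8 m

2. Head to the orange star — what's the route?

turn left 168°, forward 9.3 m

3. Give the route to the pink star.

turn right 160°, forward 14.3 m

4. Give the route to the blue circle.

turn right 142°, forward 5.9 m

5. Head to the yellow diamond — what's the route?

turn left 126°, forward 5.3 m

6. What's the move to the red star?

turn right 175°, forward 4.3 m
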